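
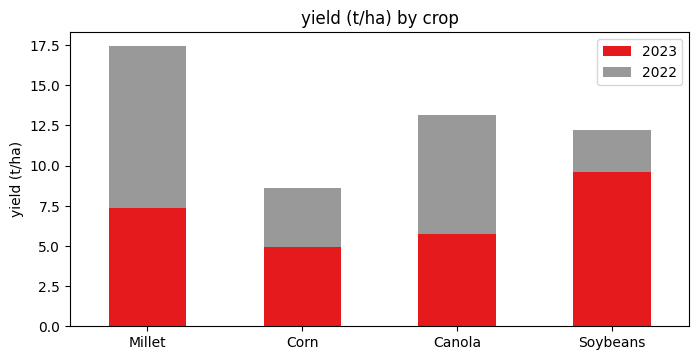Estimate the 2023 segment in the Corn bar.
≈ 4

2023 top ≈ 4, bottom ≈ 0; segment ≈ 4.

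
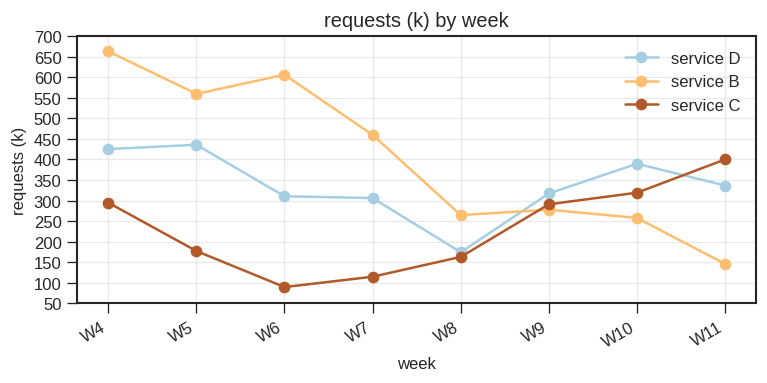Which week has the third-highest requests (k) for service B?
Top 4 for service B: W4 ≈ 650, W6 ≈ 600, W5 ≈ 550, W7 ≈ 450.

W5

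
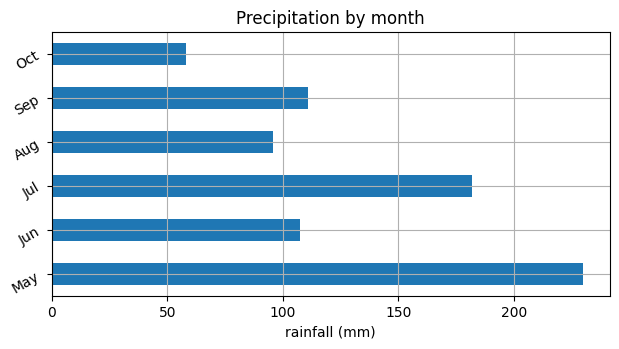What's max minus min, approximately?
≈ 160

Max May ≈ 220, min Oct ≈ 60; range ≈ 160.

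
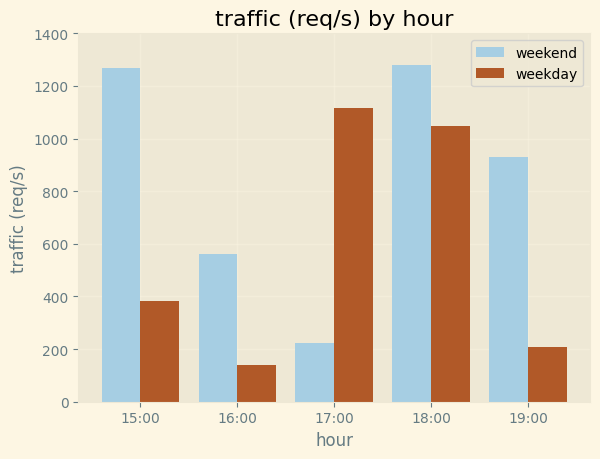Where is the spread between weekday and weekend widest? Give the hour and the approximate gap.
17:00, ≈ 1000 req/s

17:00: weekday ≈ 1200, weekend ≈ 200 → gap ≈ 1000. Next-largest (15:00) is only ≈ 800.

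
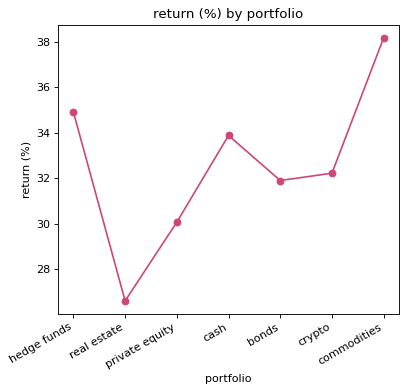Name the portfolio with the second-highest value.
Top 3: commodities ≈ 38, hedge funds ≈ 35, cash ≈ 34.

hedge funds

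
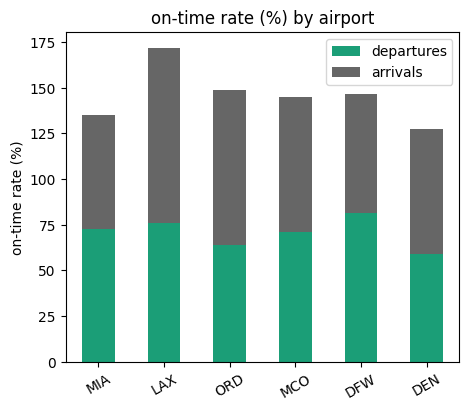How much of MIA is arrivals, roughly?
≈ 60

arrivals top ≈ 140, bottom ≈ 80; segment ≈ 60.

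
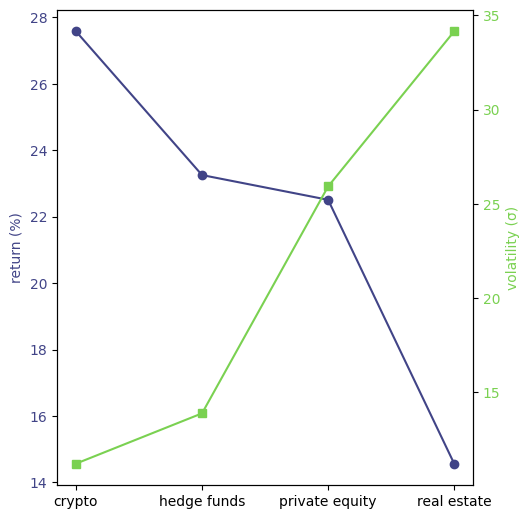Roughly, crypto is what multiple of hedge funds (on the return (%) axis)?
≈ 1.17×

crypto ≈ 28, hedge funds ≈ 24; 28/24 ≈ 1.17.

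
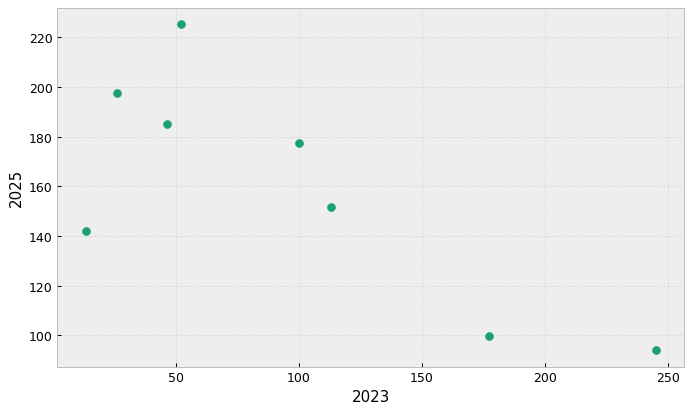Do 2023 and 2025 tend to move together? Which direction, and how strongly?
negative, strong

Points are negatively correlated; strong (|r| ≈ 0.8).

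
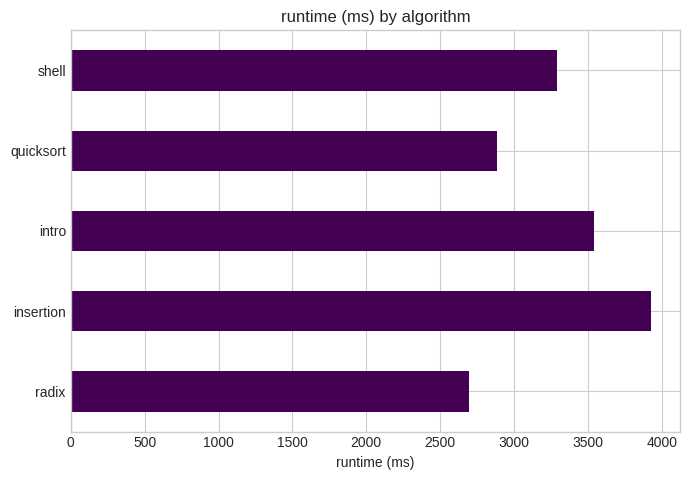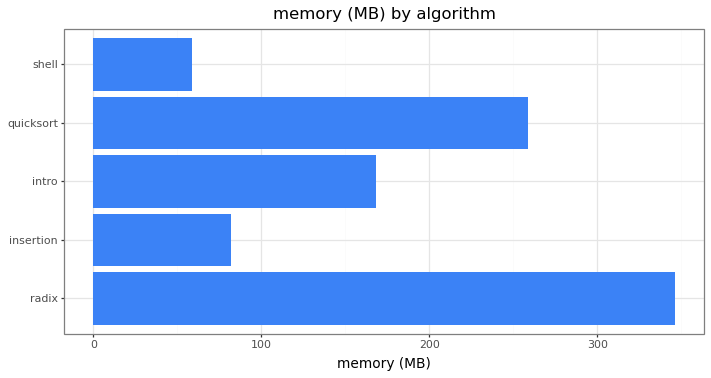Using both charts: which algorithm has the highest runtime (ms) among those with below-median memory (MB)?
insertion

Chart 2 median memory (MB) ≈ 150; below-median algorithms: insertion, shell. Among those, insertion has the highest runtime (ms) (≈ 4000).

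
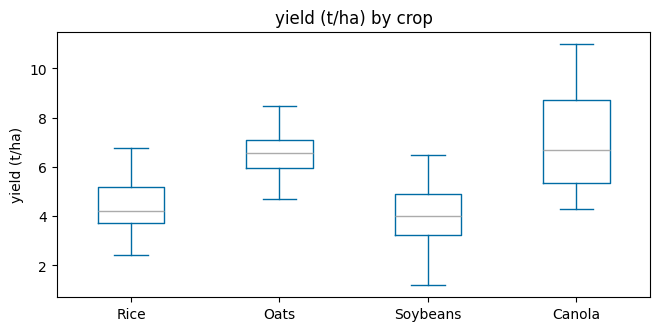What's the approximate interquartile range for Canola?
Q3 ≈ 8.5, Q1 ≈ 5.5; IQR ≈ 3.0.

≈ 3.0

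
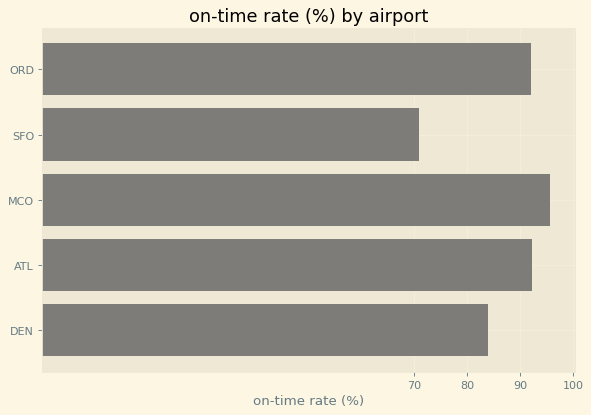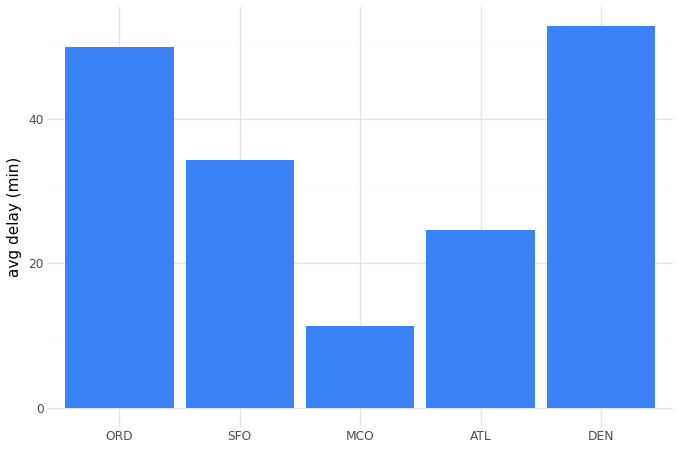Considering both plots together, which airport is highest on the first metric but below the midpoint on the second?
MCO

Chart 2 median avg delay (min) ≈ 35; below-median airports: MCO, ATL. Among those, MCO has the highest on-time rate (%) (≈ 100).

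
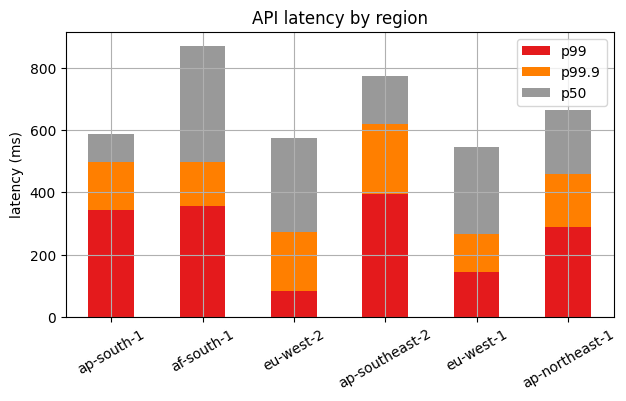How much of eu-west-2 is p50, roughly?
≈ 300

p50 top ≈ 600, bottom ≈ 300; segment ≈ 300.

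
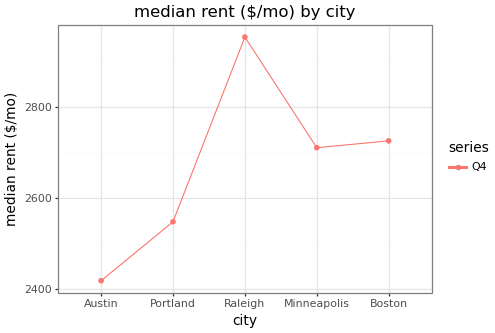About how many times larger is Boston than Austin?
≈ 1.12×

Boston ≈ 2700, Austin ≈ 2400; 2700/2400 ≈ 1.12.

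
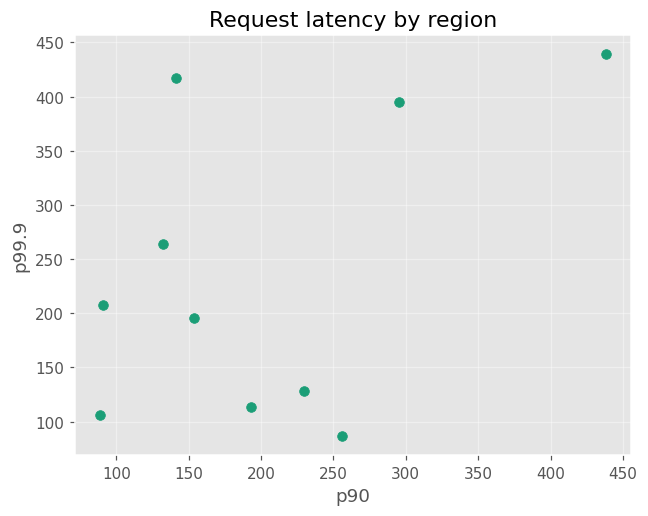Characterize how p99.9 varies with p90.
Points are positively correlated; moderate (|r| ≈ 0.5).

positive, moderate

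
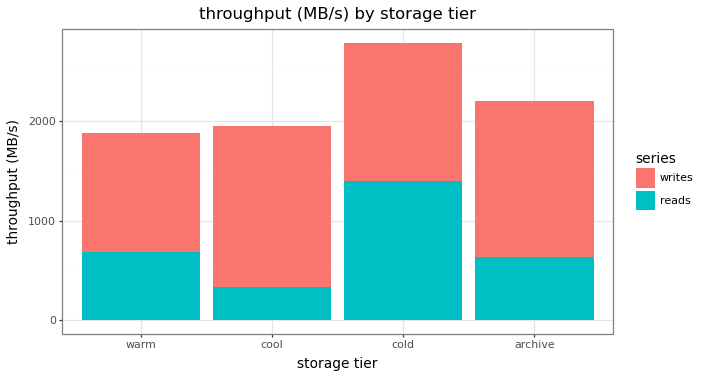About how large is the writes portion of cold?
≈ 1500

writes top ≈ 3000, bottom ≈ 1500; segment ≈ 1500.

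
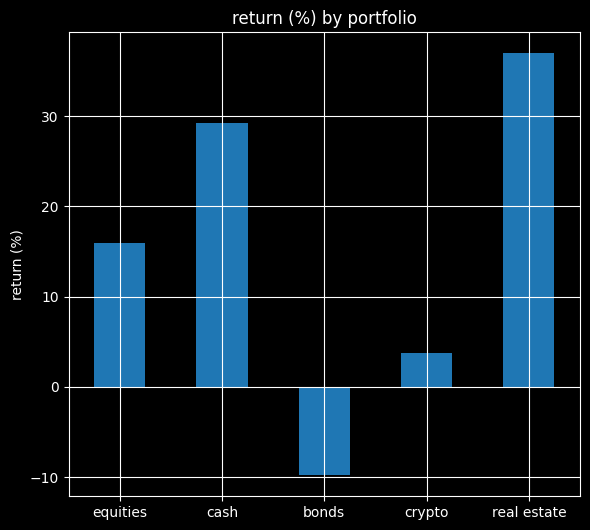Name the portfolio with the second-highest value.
cash

Top 3: real estate ≈ 35, cash ≈ 30, equities ≈ 15.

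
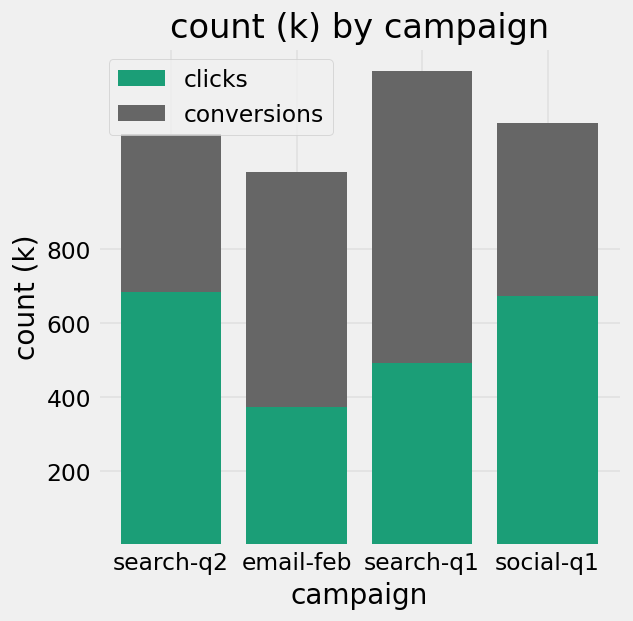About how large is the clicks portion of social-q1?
clicks top ≈ 600, bottom ≈ 0; segment ≈ 600.

≈ 600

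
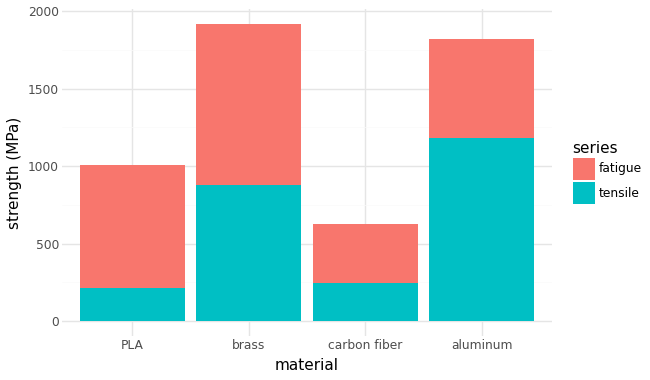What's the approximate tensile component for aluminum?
tensile top ≈ 1200, bottom ≈ 0; segment ≈ 1200.

≈ 1200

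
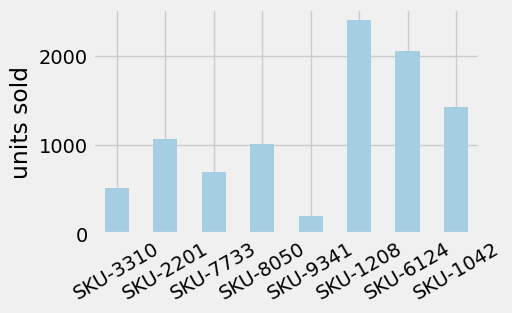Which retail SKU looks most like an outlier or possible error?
SKU-1208 ≈ 2400; the rest sit between ≈ 200 and ≈ 2000.

SKU-1208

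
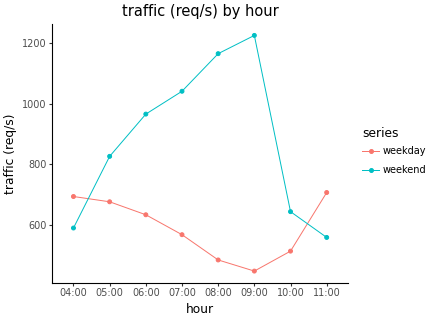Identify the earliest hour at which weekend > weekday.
04:00: weekend ≈ 600 vs weekday ≈ 700 (not yet); 05:00: weekend ≈ 800 vs weekday ≈ 700 (first crossover).

05:00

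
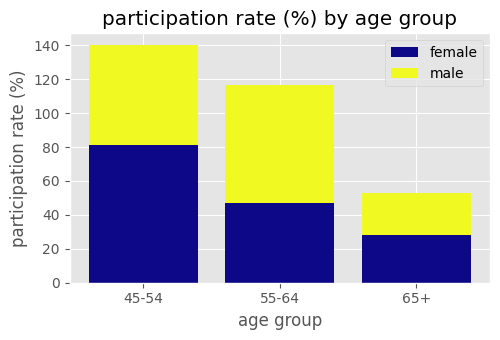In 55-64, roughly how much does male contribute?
≈ 80

male top ≈ 120, bottom ≈ 40; segment ≈ 80.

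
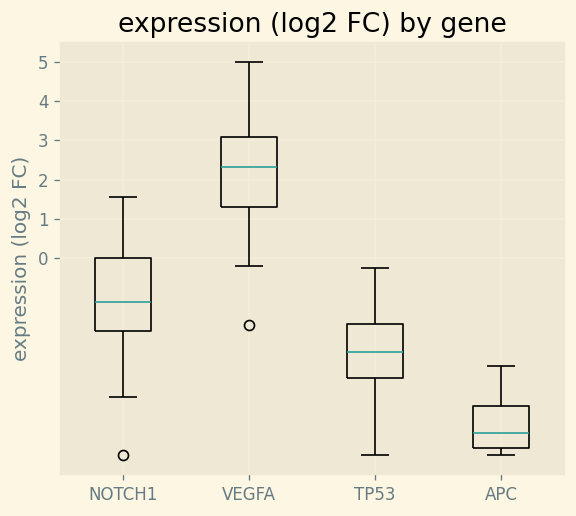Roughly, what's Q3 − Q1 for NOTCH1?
≈ 2

Q3 ≈ 0, Q1 ≈ -2; IQR ≈ 2.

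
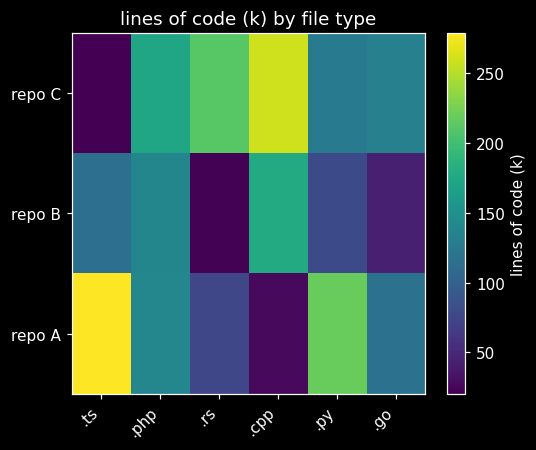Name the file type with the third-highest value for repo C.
.php

Top 4 for repo C: .cpp ≈ 250, .rs ≈ 200, .php ≈ 175, .go ≈ 125.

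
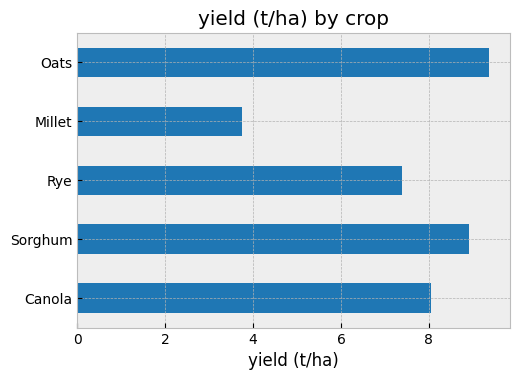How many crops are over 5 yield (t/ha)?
4

Above 5: Canola, Sorghum, Rye, Oats.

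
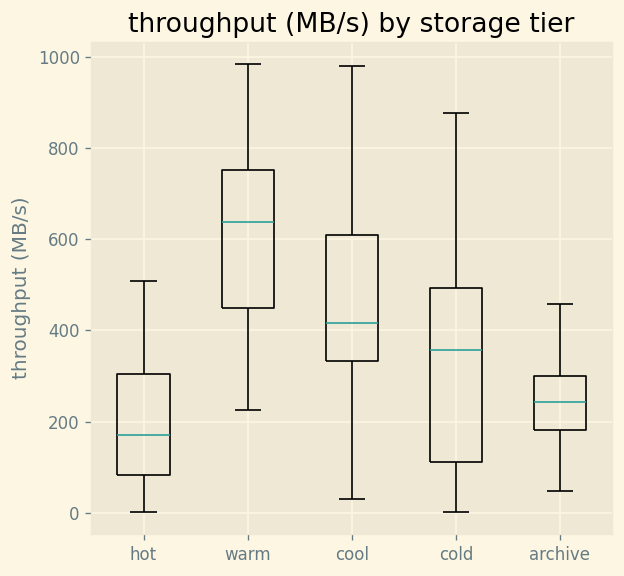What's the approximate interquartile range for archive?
≈ 100

Q3 ≈ 300, Q1 ≈ 200; IQR ≈ 100.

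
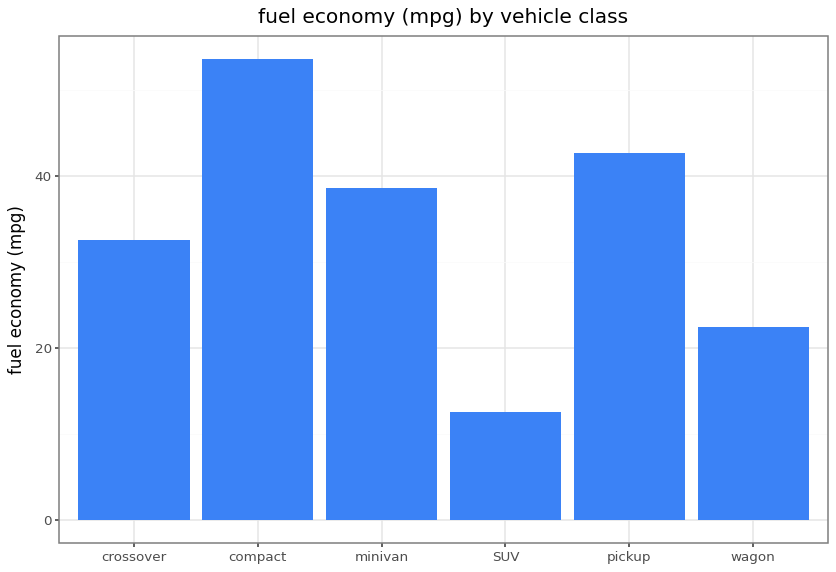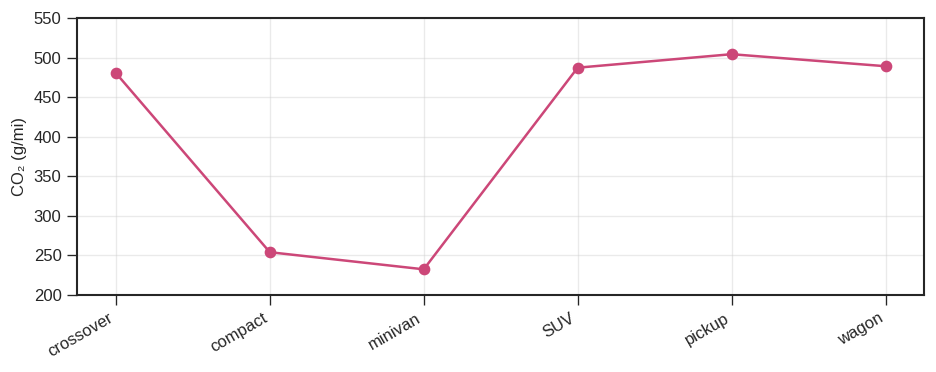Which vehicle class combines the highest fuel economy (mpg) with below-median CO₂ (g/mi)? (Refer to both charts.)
compact

Chart 2 median CO₂ (g/mi) ≈ 500; below-median vehicle classes: crossover, compact, minivan. Among those, compact has the highest fuel economy (mpg) (≈ 55).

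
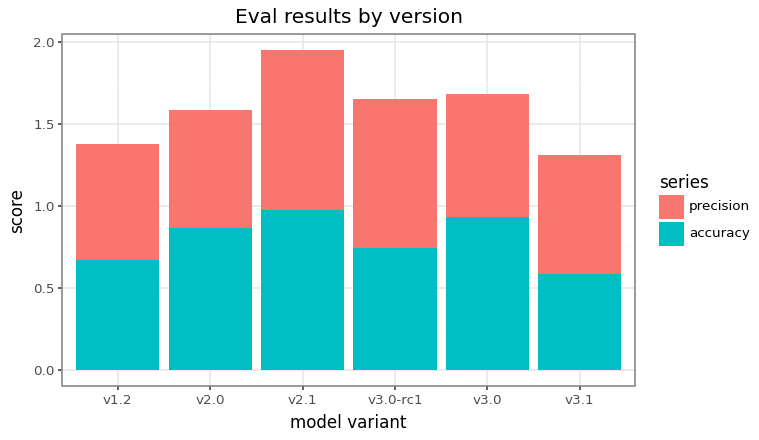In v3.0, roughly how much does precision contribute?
precision top ≈ 1.6, bottom ≈ 1.0; segment ≈ 0.6.

≈ 0.6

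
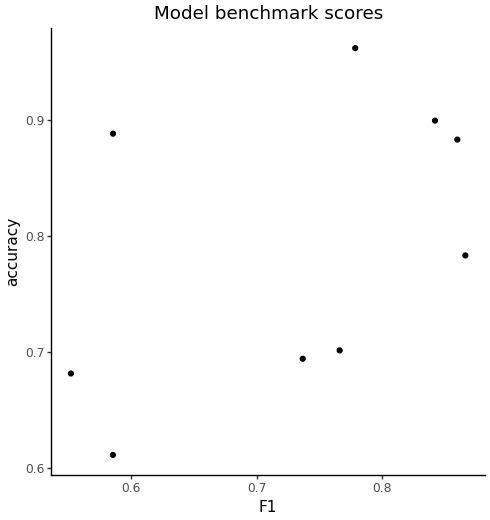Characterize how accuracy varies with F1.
positive, moderate

Points are positively correlated; moderate (|r| ≈ 0.5).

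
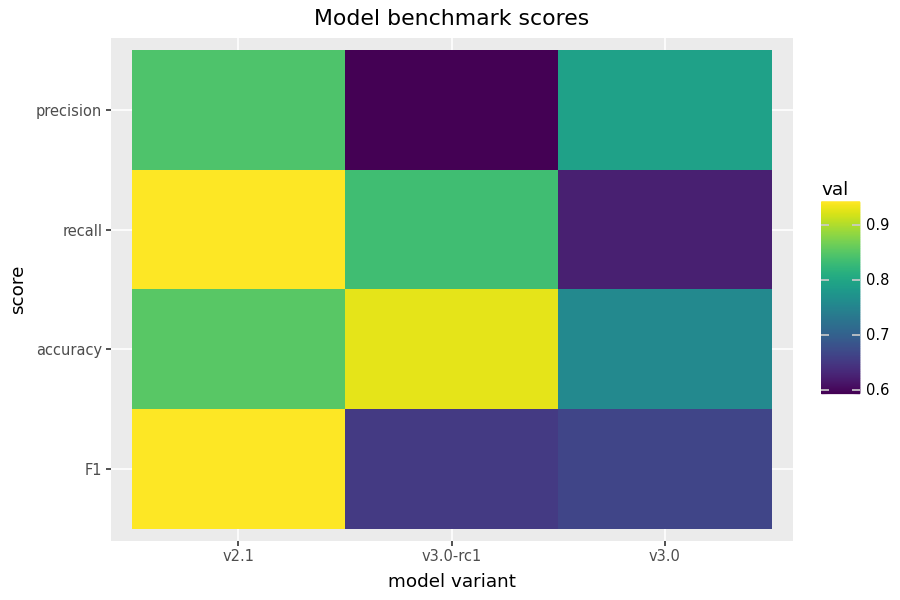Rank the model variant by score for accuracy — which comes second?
v2.1

Top 3 for accuracy: v3.0-rc1 ≈ 0.95, v2.1 ≈ 0.85, v3.0 ≈ 0.75.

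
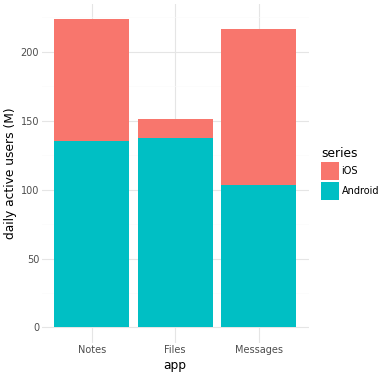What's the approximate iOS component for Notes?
≈ 80

iOS top ≈ 220, bottom ≈ 140; segment ≈ 80.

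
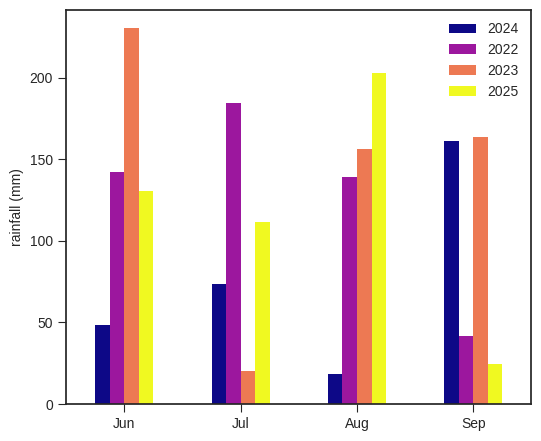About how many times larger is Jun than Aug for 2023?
≈ 1.5×

Jun ≈ 240, Aug ≈ 160; 240/160 ≈ 1.5.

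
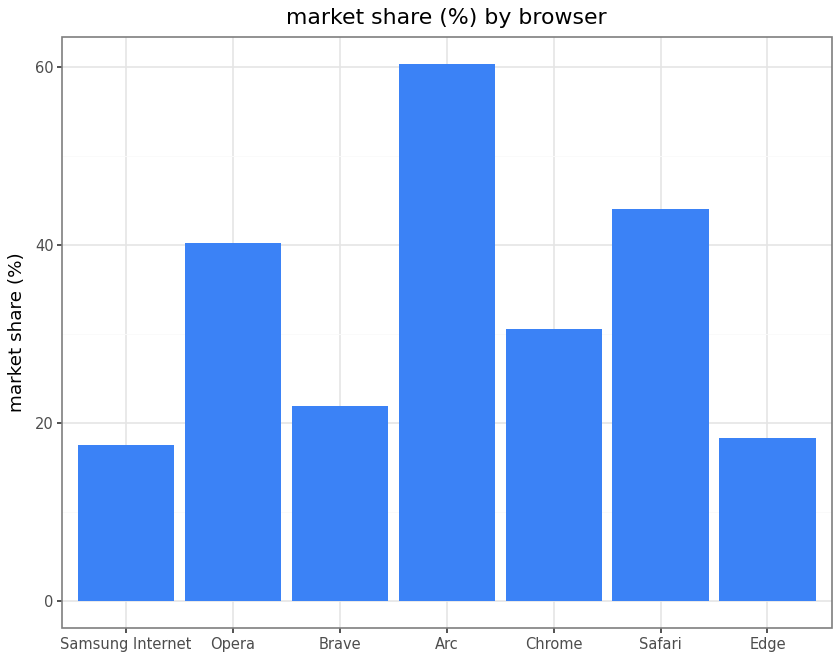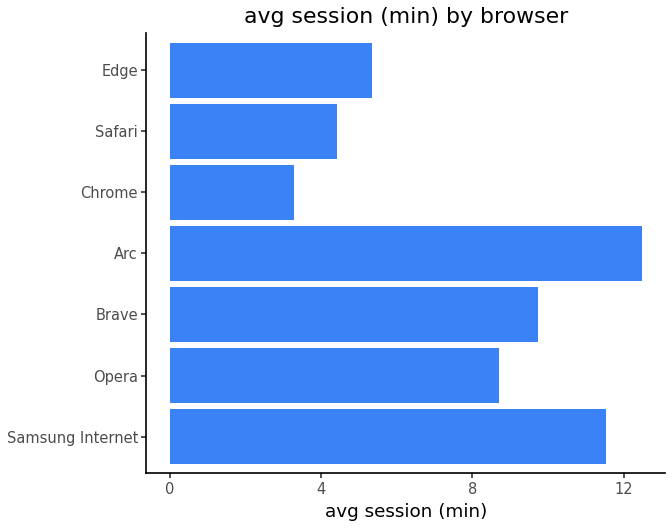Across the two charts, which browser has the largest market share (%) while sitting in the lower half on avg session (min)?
Chart 2 median avg session (min) ≈ 8; below-median browsers: Chrome, Safari, Edge. Among those, Safari has the highest market share (%) (≈ 40).

Safari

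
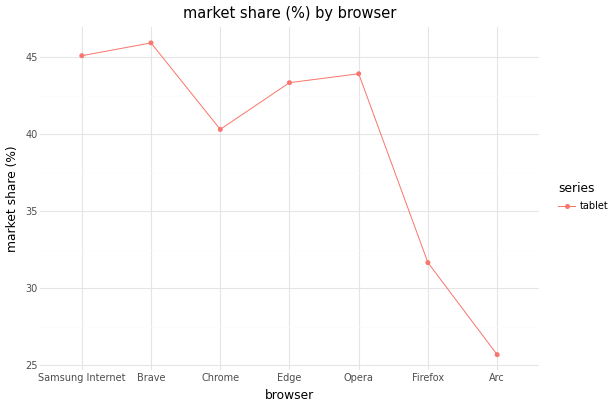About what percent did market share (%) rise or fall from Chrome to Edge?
Chrome ≈ 40, Edge ≈ 44; (44 − 40) / 40 ≈ +10%.

≈ +10%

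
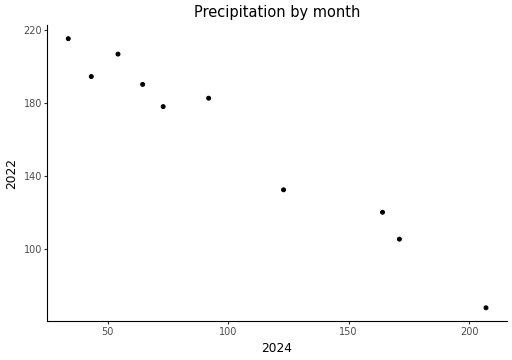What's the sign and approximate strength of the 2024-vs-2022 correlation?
Points are negatively correlated; strong (|r| ≈ 1.0).

negative, strong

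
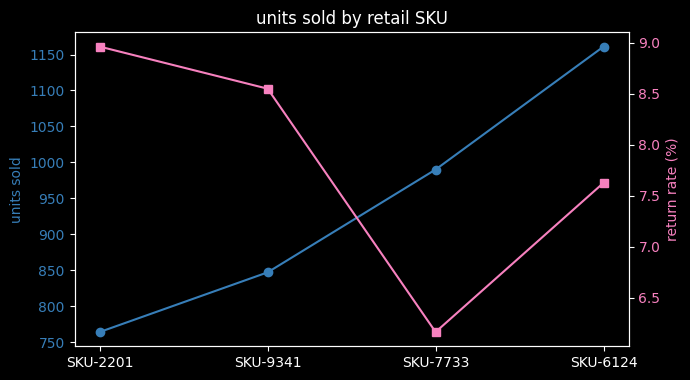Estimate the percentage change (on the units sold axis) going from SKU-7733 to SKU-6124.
SKU-7733 ≈ 1000, SKU-6124 ≈ 1150; (1150 − 1000) / 1000 ≈ +15%.

≈ +15%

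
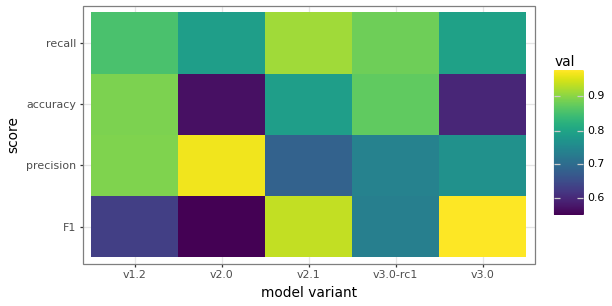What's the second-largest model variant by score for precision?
v1.2

Top 3 for precision: v2.0 ≈ 0.95, v1.2 ≈ 0.90, v3.0 ≈ 0.75.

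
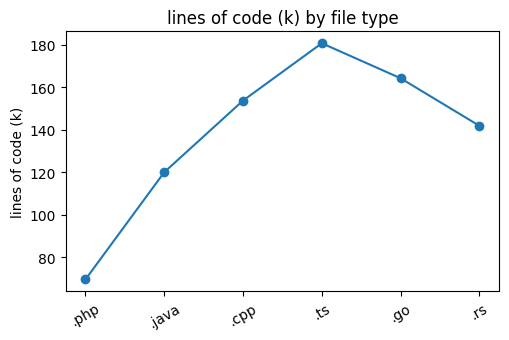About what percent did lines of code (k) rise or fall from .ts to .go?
≈ -11.1%

.ts ≈ 180, .go ≈ 160; (160 − 180) / 180 ≈ -11.1%.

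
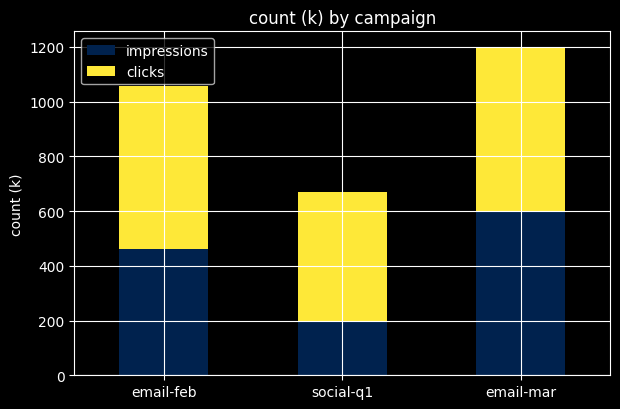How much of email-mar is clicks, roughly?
≈ 600

clicks top ≈ 1200, bottom ≈ 600; segment ≈ 600.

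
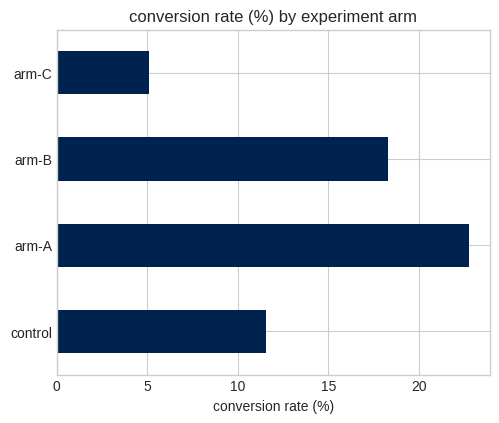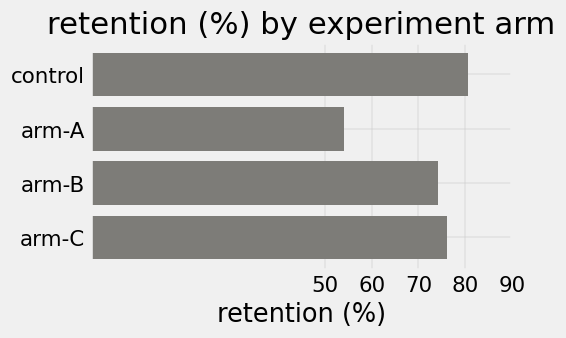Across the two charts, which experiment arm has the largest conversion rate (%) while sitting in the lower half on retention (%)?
arm-A

Chart 2 median retention (%) ≈ 80; below-median experiment arms: arm-A, arm-B. Among those, arm-A has the highest conversion rate (%) (≈ 25).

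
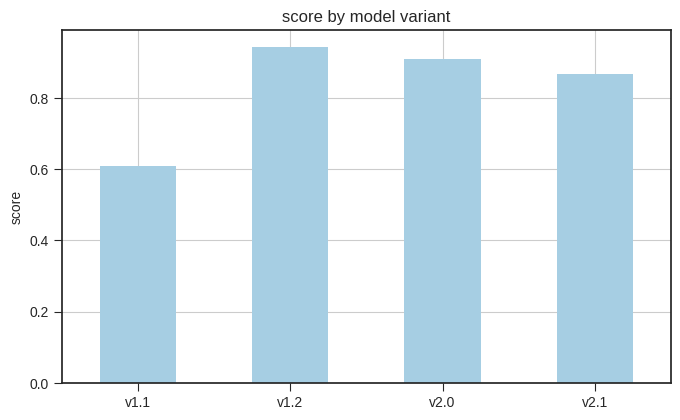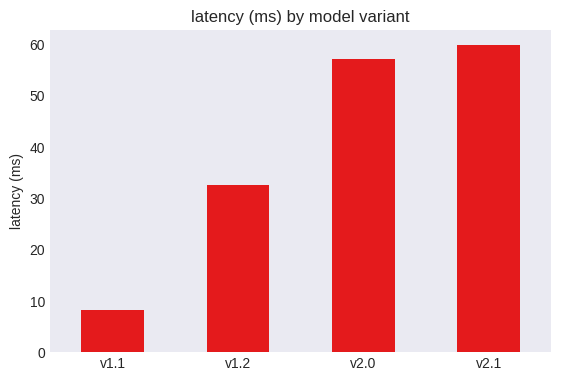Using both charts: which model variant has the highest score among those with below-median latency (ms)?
v1.2

Chart 2 median latency (ms) ≈ 40; below-median model variants: v1.1, v1.2. Among those, v1.2 has the highest score (≈ 0.9).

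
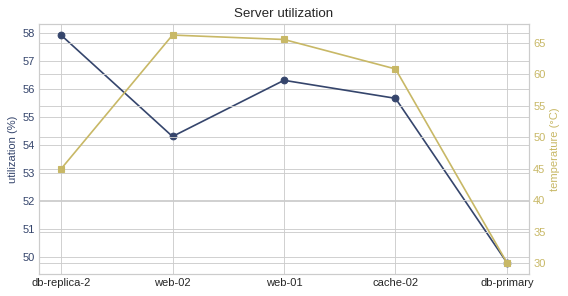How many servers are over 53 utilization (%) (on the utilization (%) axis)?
Above 53: db-replica-2, web-02, web-01, cache-02.

4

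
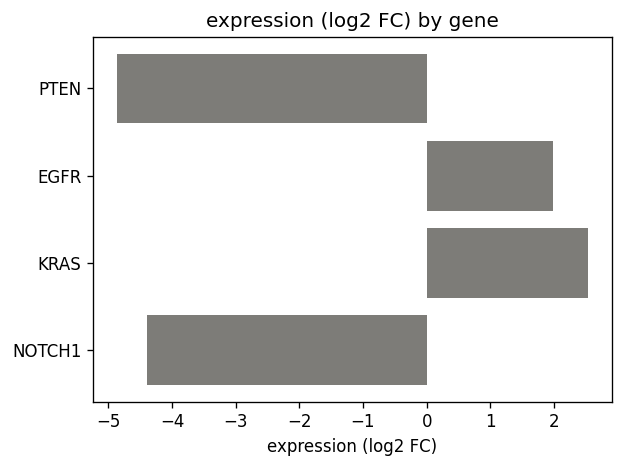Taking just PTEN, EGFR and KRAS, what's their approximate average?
≈ 0

(-5 + 2 + 3) / 3 ≈ 0.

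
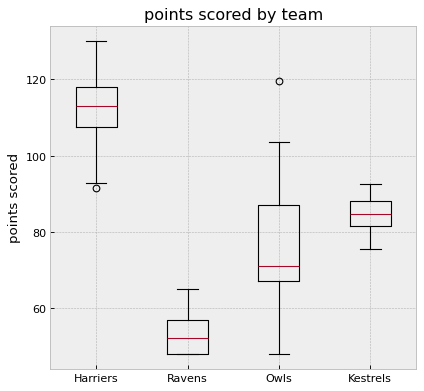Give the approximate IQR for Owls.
Q3 ≈ 90, Q1 ≈ 70; IQR ≈ 20.

≈ 20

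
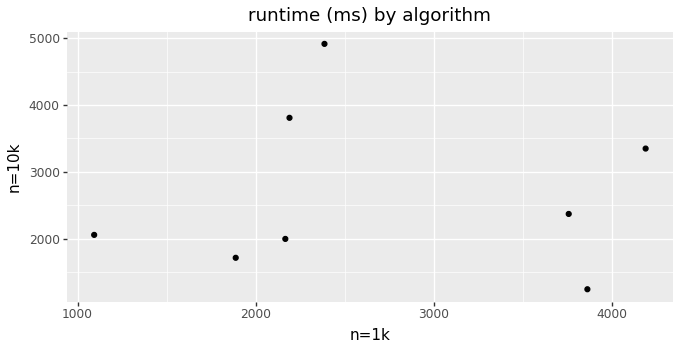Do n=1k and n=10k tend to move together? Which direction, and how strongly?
no clear correlation

Points are roughly uncorrelated; weak (|r| ≈ 0.0).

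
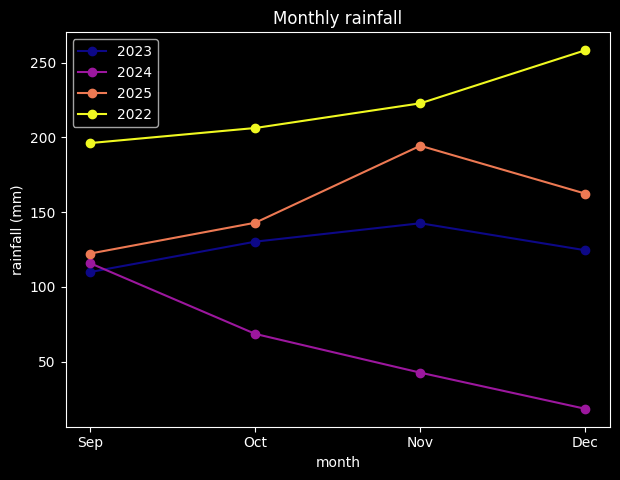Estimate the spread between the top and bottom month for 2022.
Max Dec ≈ 260, min Sep ≈ 200; range ≈ 60.

≈ 60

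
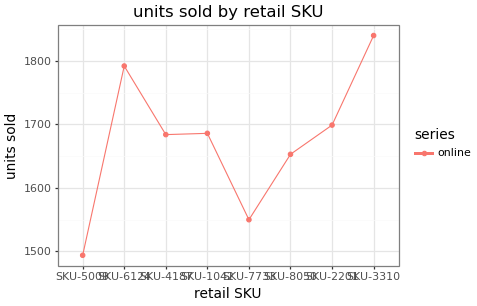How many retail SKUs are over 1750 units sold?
Above 1750: SKU-6124, SKU-3310.

2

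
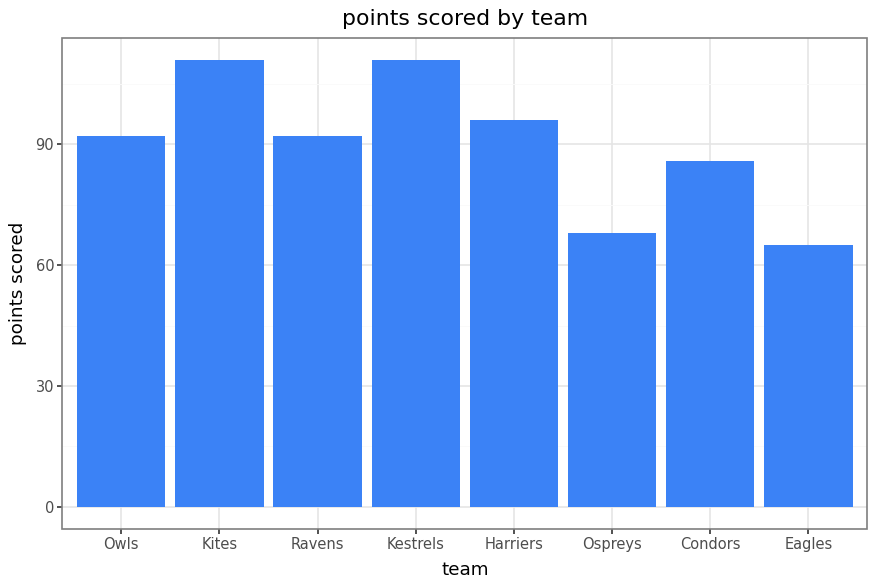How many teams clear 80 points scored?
Above 80: Owls, Kites, Ravens, Kestrels, Harriers, Condors.

6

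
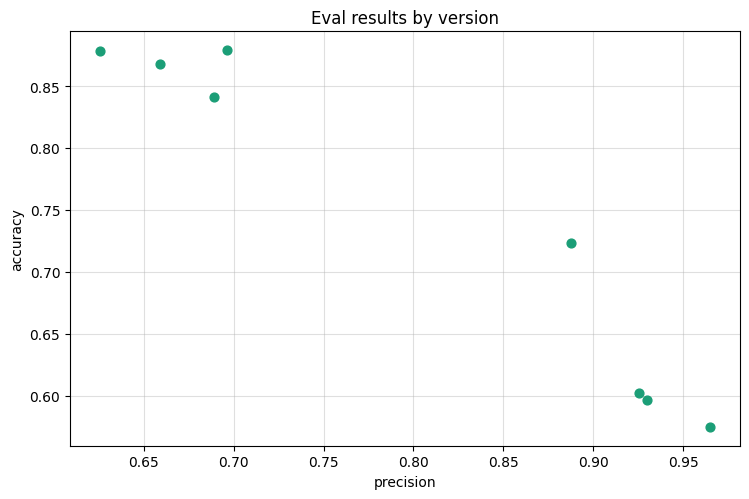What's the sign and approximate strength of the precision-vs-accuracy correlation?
negative, strong

Points are negatively correlated; strong (|r| ≈ 1.0).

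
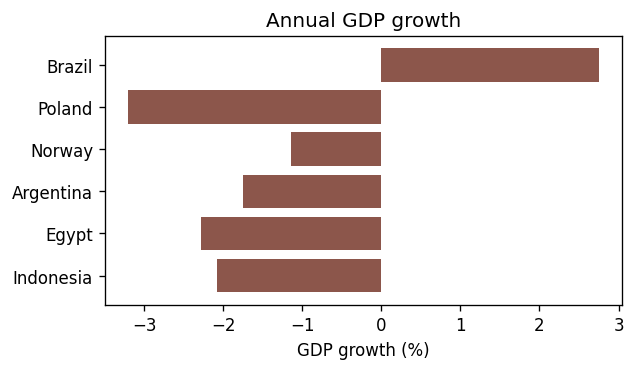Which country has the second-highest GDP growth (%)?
Top 3: Brazil ≈ 2.5, Norway ≈ -1.0, Argentina ≈ -2.0.

Norway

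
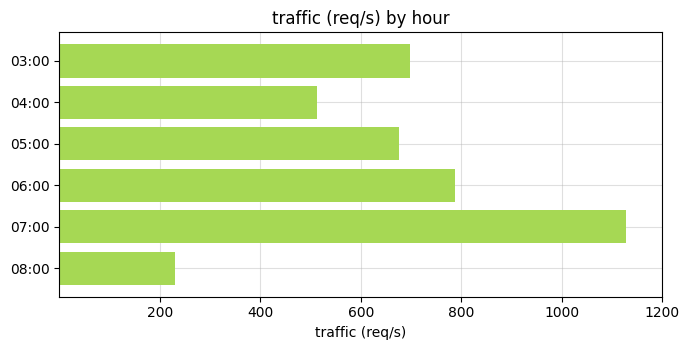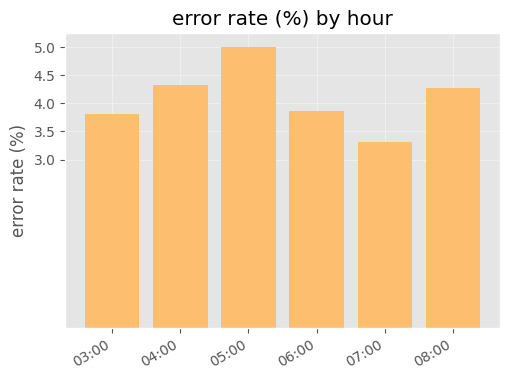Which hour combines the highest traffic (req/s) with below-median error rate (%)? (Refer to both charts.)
07:00

Chart 2 median error rate (%) ≈ 4; below-median hours: 03:00, 06:00, 07:00. Among those, 07:00 has the highest traffic (req/s) (≈ 1200).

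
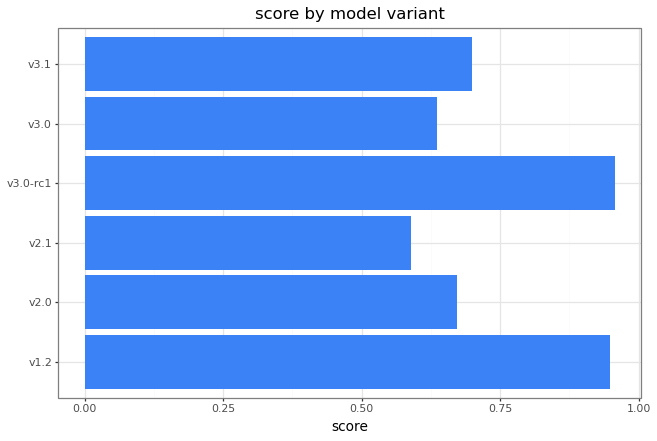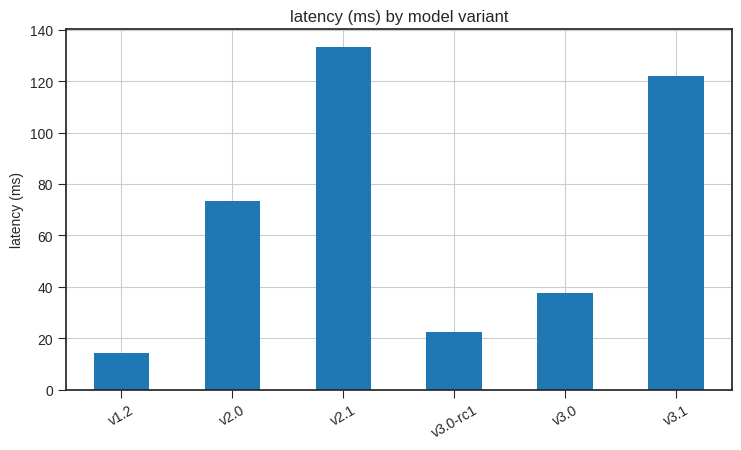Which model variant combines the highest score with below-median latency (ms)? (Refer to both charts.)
Chart 2 median latency (ms) ≈ 60; below-median model variants: v1.2, v3.0-rc1, v3.0. Among those, v3.0-rc1 has the highest score (≈ 1).

v3.0-rc1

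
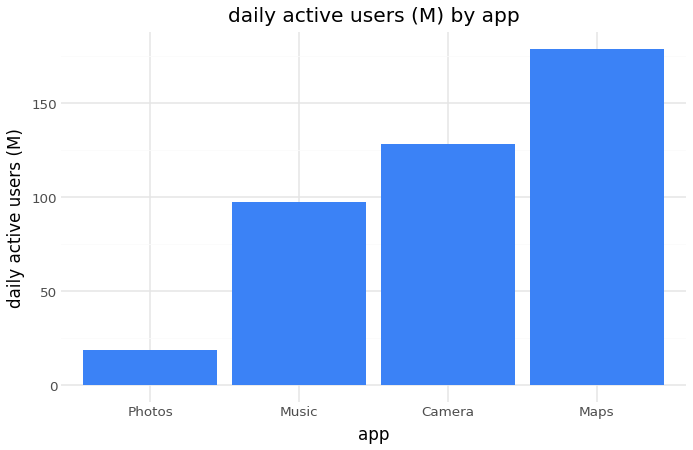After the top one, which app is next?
Top 3: Maps ≈ 180, Camera ≈ 120, Music ≈ 100.

Camera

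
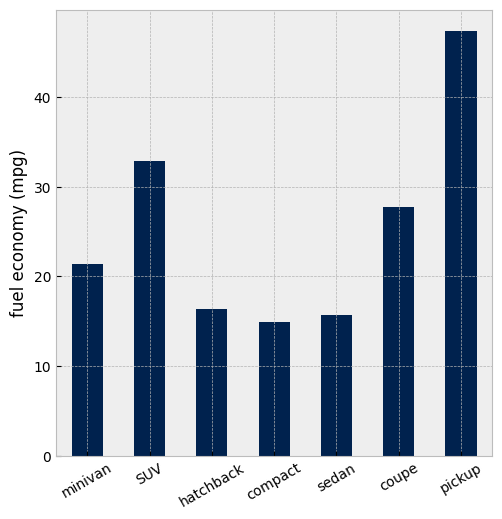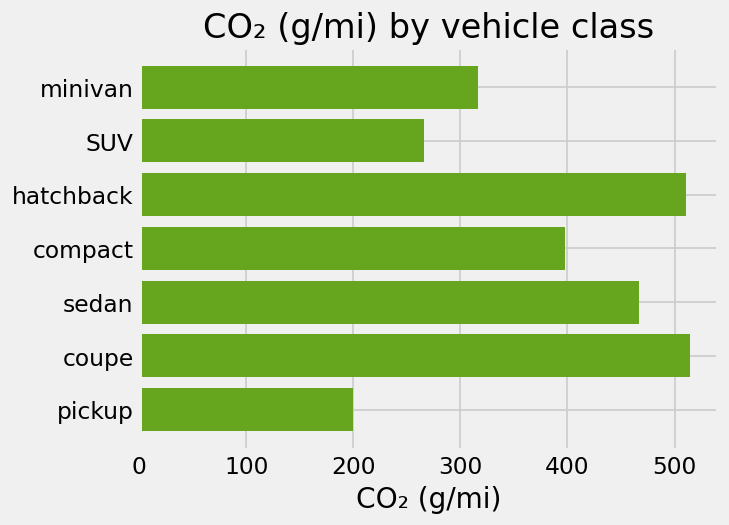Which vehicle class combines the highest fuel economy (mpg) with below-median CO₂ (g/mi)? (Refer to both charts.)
pickup

Chart 2 median CO₂ (g/mi) ≈ 400; below-median vehicle classes: minivan, SUV, pickup. Among those, pickup has the highest fuel economy (mpg) (≈ 45).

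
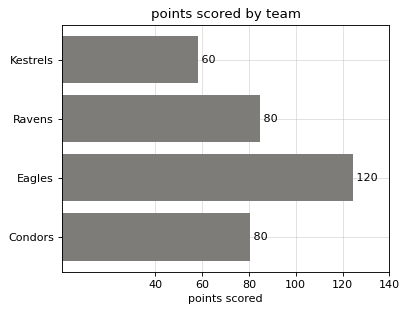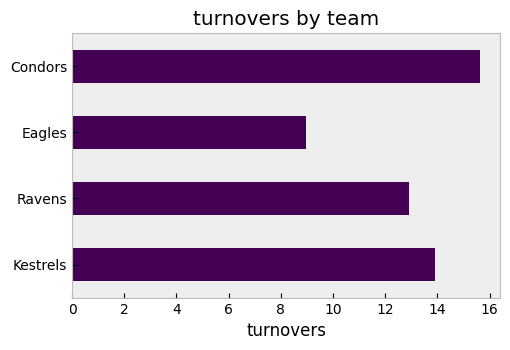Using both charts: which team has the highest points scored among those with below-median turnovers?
Chart 2 median turnovers ≈ 14; below-median teams: Ravens, Eagles. Among those, Eagles has the highest points scored (≈ 120).

Eagles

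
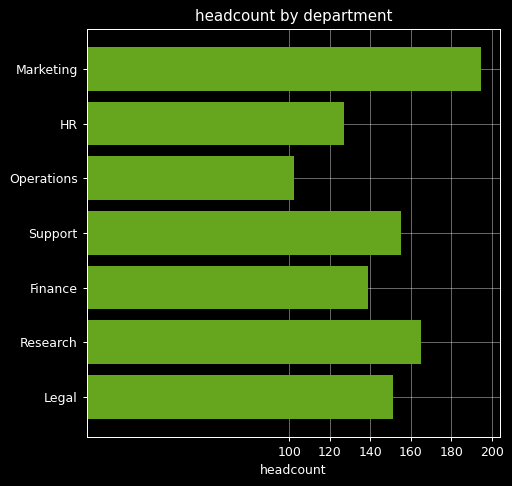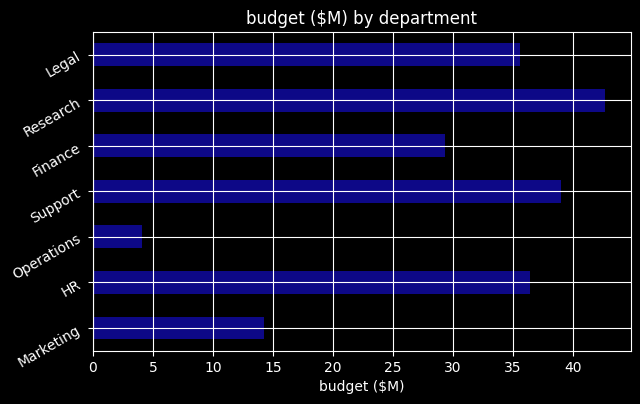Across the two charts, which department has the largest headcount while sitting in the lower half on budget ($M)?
Marketing

Chart 2 median budget ($M) ≈ 35; below-median departments: Marketing, Operations, Finance. Among those, Marketing has the highest headcount (≈ 200).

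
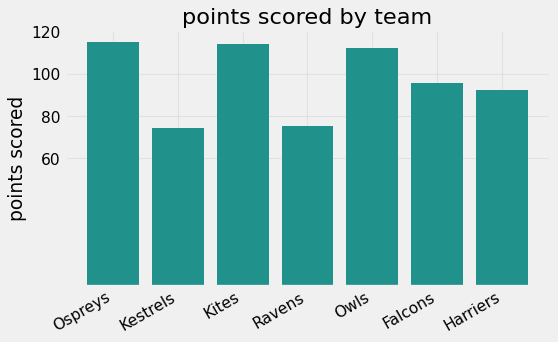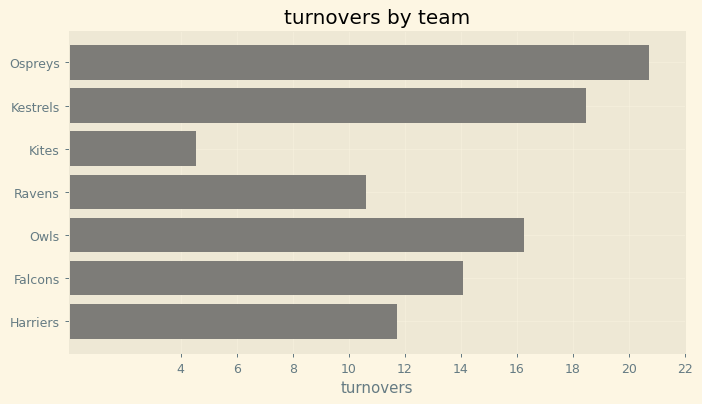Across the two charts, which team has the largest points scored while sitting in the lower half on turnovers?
Chart 2 median turnovers ≈ 14; below-median teams: Kites, Ravens, Harriers. Among those, Kites has the highest points scored (≈ 120).

Kites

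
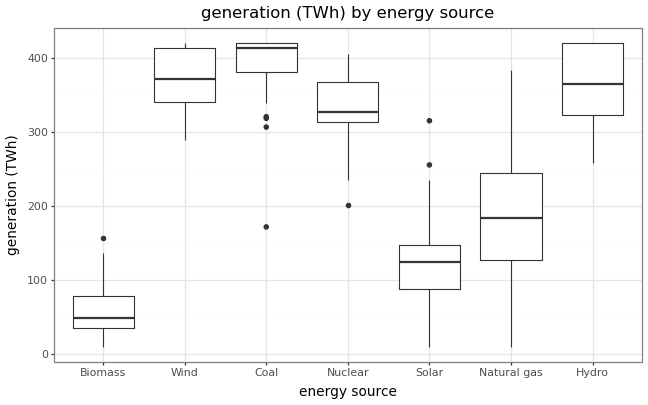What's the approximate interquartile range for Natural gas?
Q3 ≈ 250, Q1 ≈ 150; IQR ≈ 100.

≈ 100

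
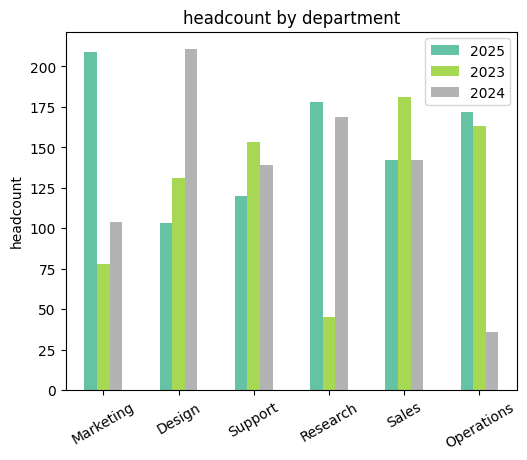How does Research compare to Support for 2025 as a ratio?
≈ 1.5×

Research ≈ 180, Support ≈ 120; 180/120 ≈ 1.5.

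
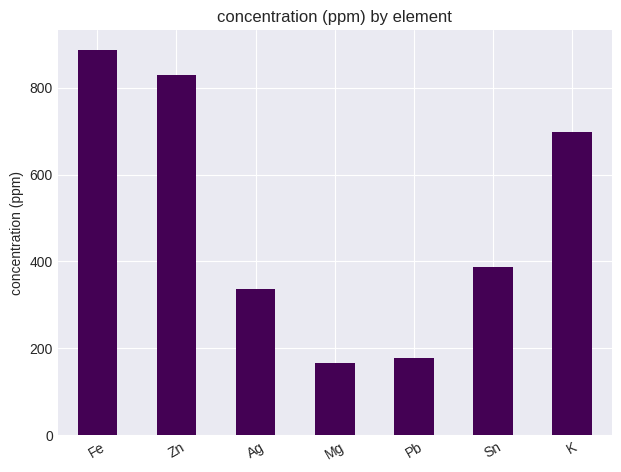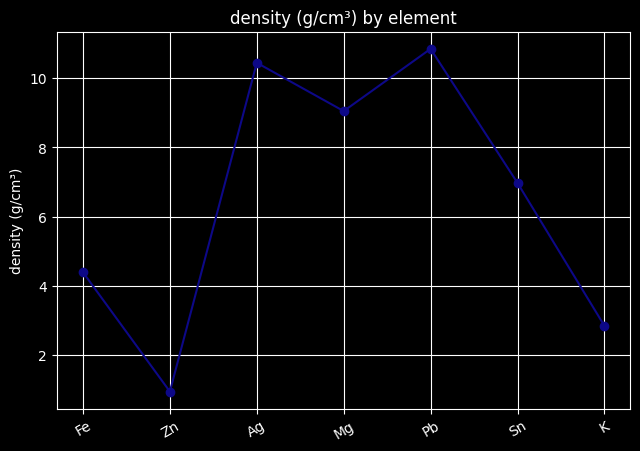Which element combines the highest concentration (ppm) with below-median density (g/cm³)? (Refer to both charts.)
Fe

Chart 2 median density (g/cm³) ≈ 7; below-median elements: Fe, Zn, K. Among those, Fe has the highest concentration (ppm) (≈ 900).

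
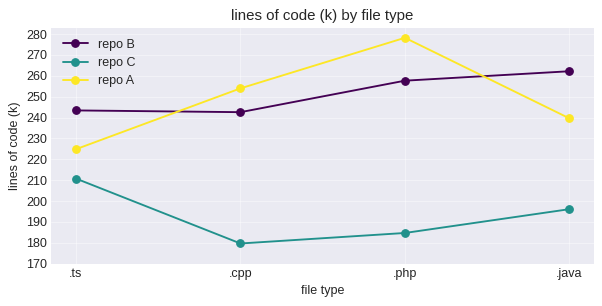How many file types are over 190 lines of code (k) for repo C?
Above 190: .ts, .java.

2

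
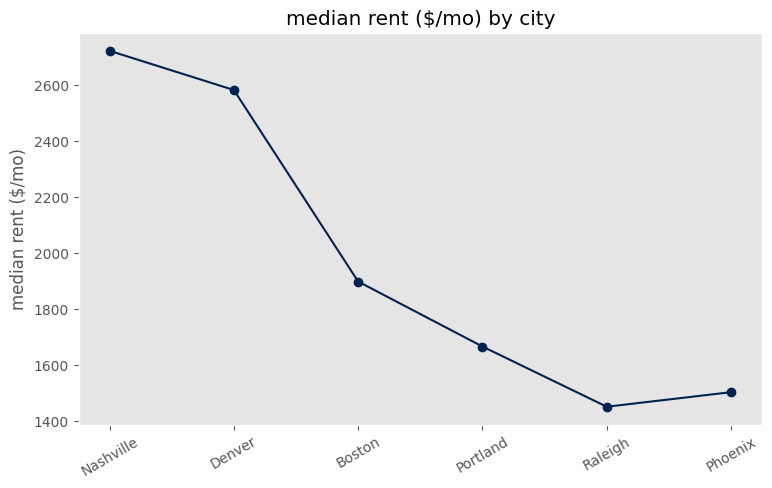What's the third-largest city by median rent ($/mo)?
Top 4: Nashville ≈ 2800, Denver ≈ 2600, Boston ≈ 1800, Portland ≈ 1600.

Boston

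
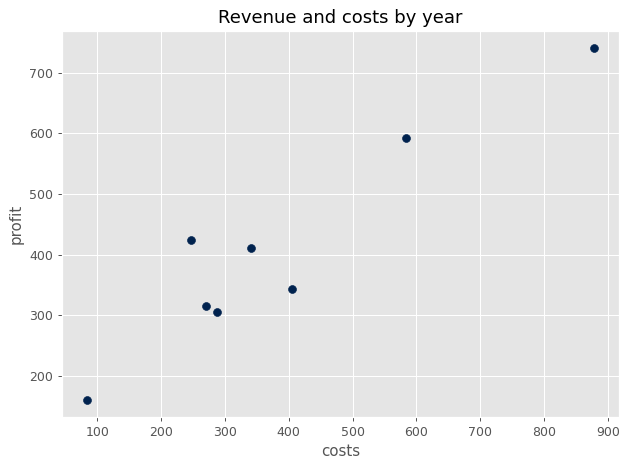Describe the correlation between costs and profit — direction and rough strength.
Points are positively correlated; strong (|r| ≈ 0.9).

positive, strong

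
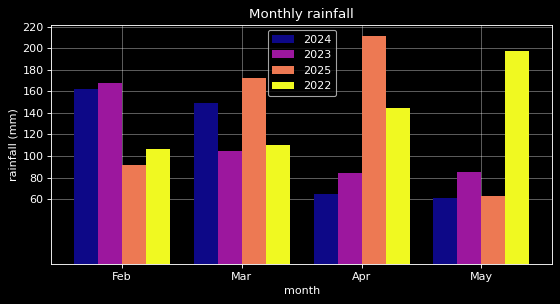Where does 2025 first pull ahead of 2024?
Feb: 2025 ≈ 100 vs 2024 ≈ 160 (not yet); Mar: 2025 ≈ 180 vs 2024 ≈ 140 (first crossover).

Mar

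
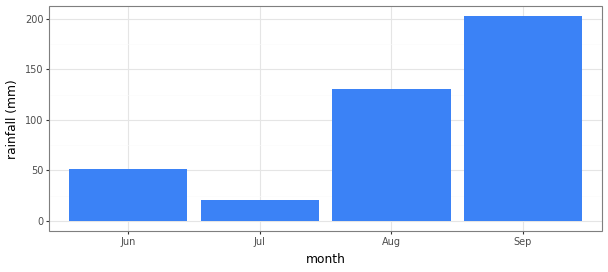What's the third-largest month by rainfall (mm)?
Top 4: Sep ≈ 200, Aug ≈ 140, Jun ≈ 60, Jul ≈ 20.

Jun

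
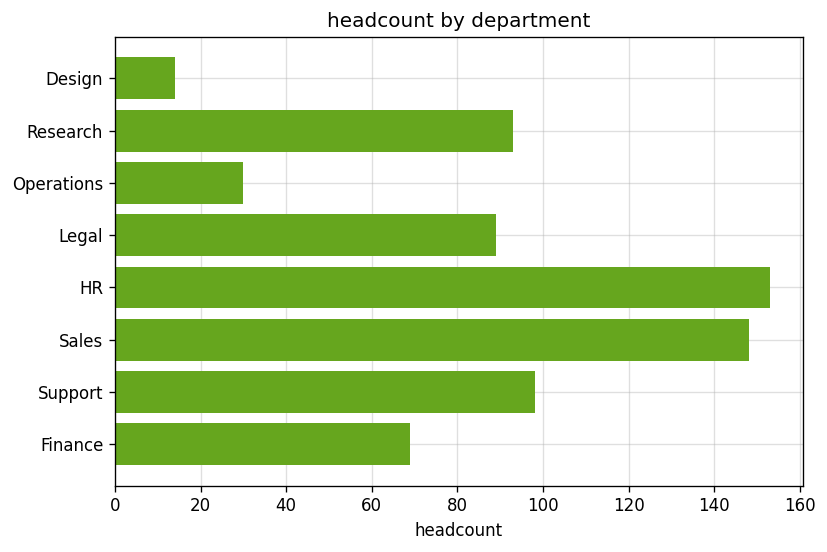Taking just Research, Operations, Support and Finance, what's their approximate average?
(100 + 40 + 100 + 60) / 4 ≈ 75.

≈ 75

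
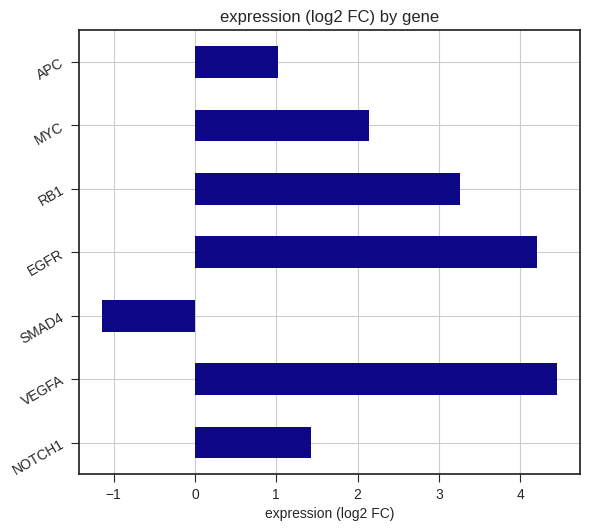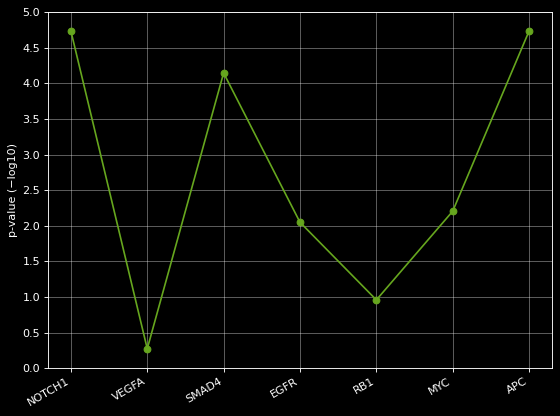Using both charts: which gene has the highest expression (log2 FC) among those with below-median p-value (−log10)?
Chart 2 median p-value (−log10) ≈ 2; below-median genes: VEGFA, EGFR, RB1. Among those, VEGFA has the highest expression (log2 FC) (≈ 4.5).

VEGFA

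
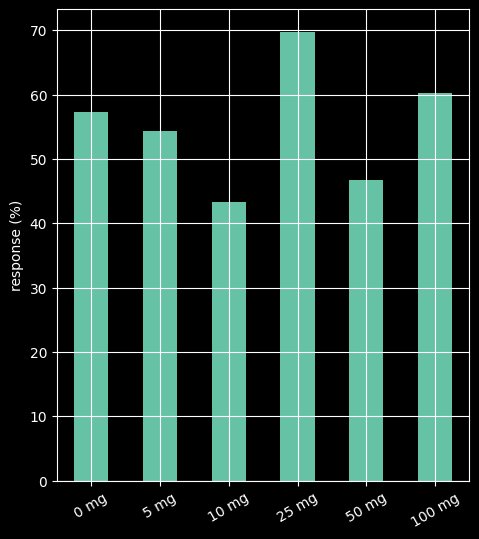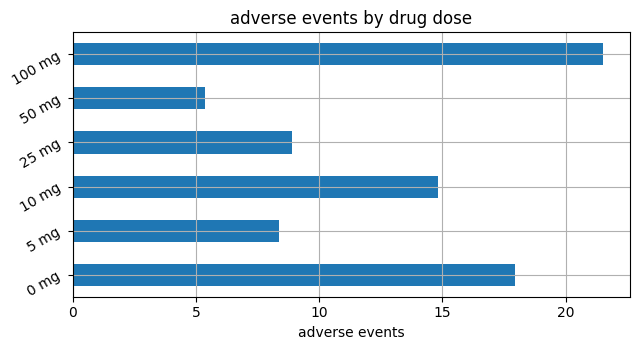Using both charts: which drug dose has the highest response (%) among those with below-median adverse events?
25 mg

Chart 2 median adverse events ≈ 12; below-median drug doses: 5 mg, 25 mg, 50 mg. Among those, 25 mg has the highest response (%) (≈ 70).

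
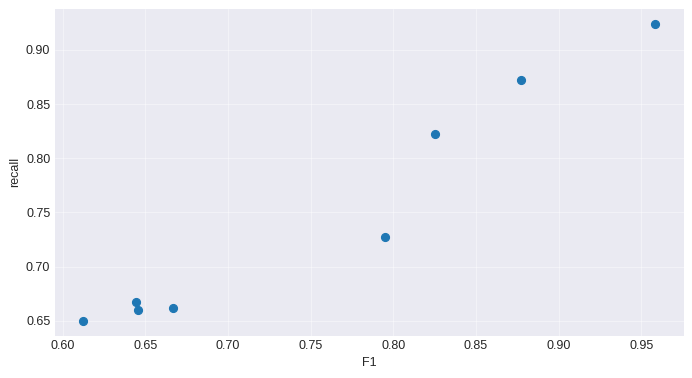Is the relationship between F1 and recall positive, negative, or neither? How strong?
positive, strong

Points are positively correlated; strong (|r| ≈ 1.0).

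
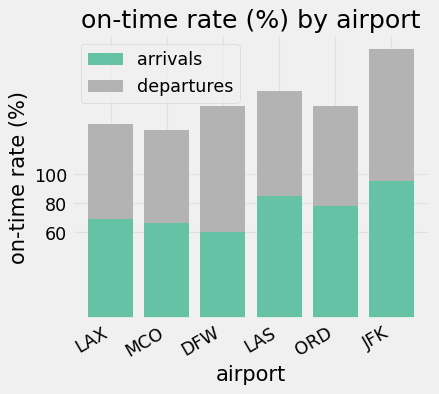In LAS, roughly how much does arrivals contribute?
arrivals top ≈ 80, bottom ≈ 0; segment ≈ 80.

≈ 80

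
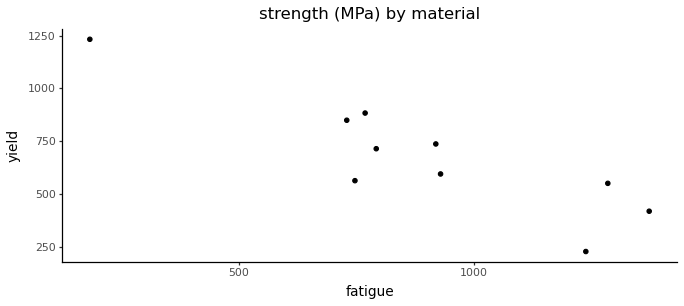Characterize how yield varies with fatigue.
Points are negatively correlated; strong (|r| ≈ 0.9).

negative, strong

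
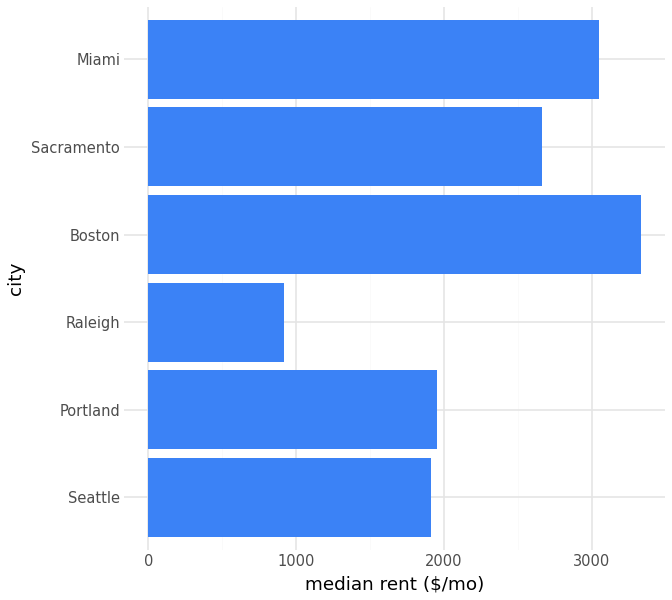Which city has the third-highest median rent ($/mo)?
Sacramento

Top 4: Boston ≈ 3500, Miami ≈ 3000, Sacramento ≈ 2500, Portland ≈ 2000.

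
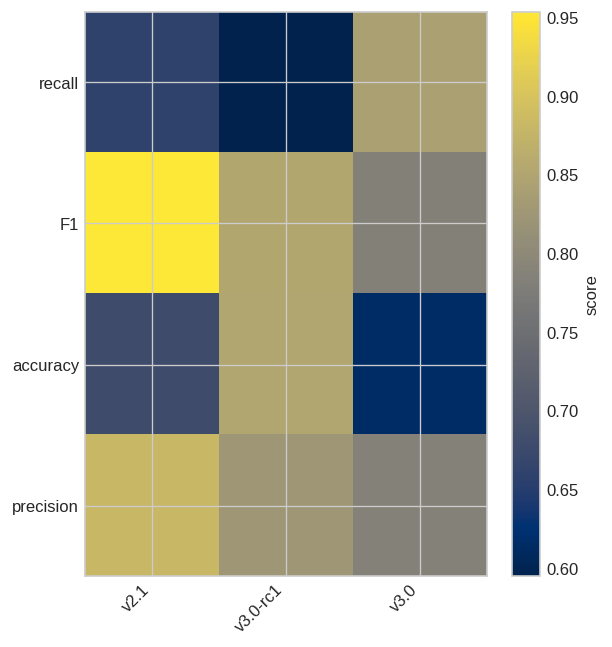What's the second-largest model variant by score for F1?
v3.0-rc1

Top 3 for F1: v2.1 ≈ 0.95, v3.0-rc1 ≈ 0.85, v3.0 ≈ 0.80.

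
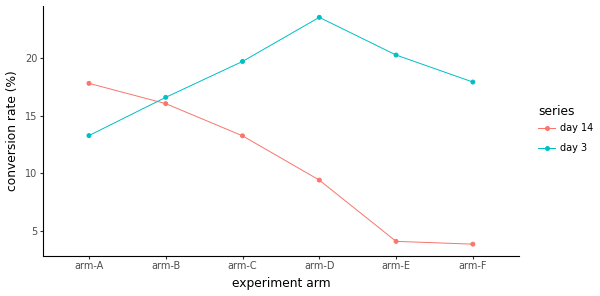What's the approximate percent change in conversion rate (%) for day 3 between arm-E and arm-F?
arm-E ≈ 20, arm-F ≈ 18; (18 − 20) / 20 ≈ -10%.

≈ -10%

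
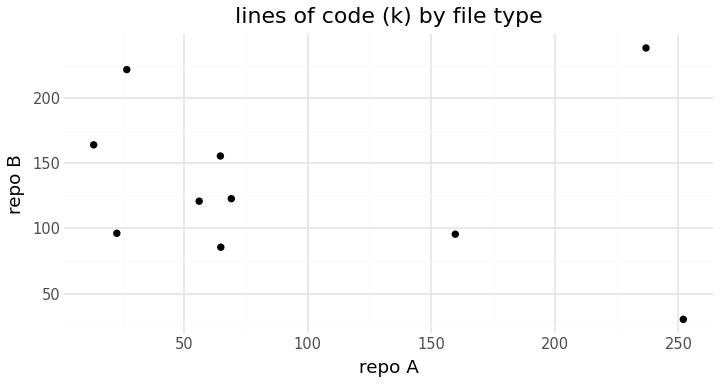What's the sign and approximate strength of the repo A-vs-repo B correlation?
Points are roughly uncorrelated; weak (|r| ≈ 0.2).

no clear correlation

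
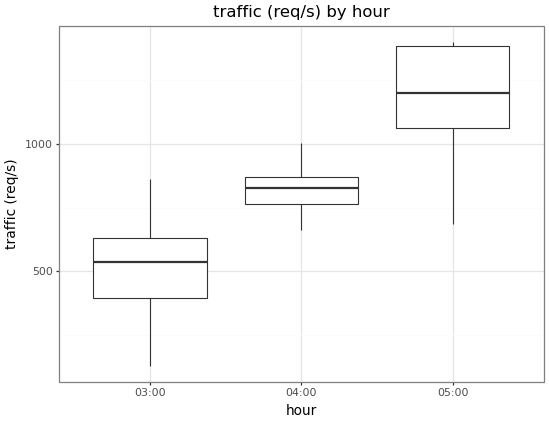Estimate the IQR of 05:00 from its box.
≈ 300

Q3 ≈ 1400, Q1 ≈ 1100; IQR ≈ 300.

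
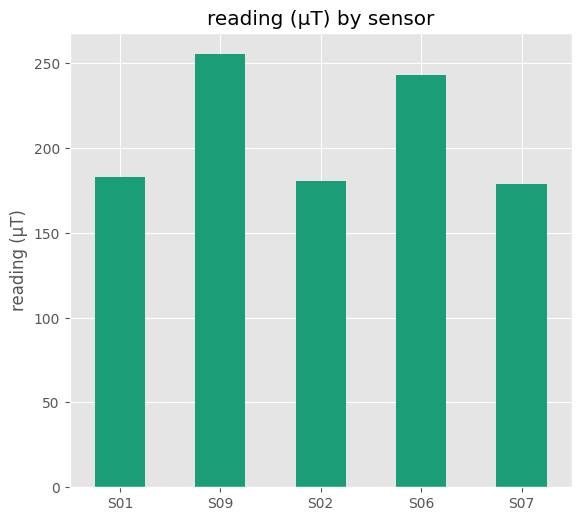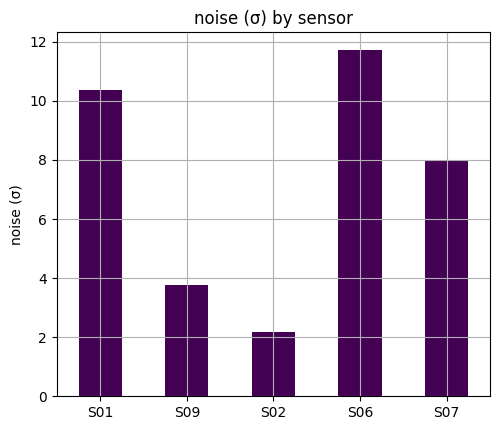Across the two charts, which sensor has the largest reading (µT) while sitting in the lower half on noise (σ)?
S09

Chart 2 median noise (σ) ≈ 8; below-median sensors: S09, S02. Among those, S09 has the highest reading (µT) (≈ 250).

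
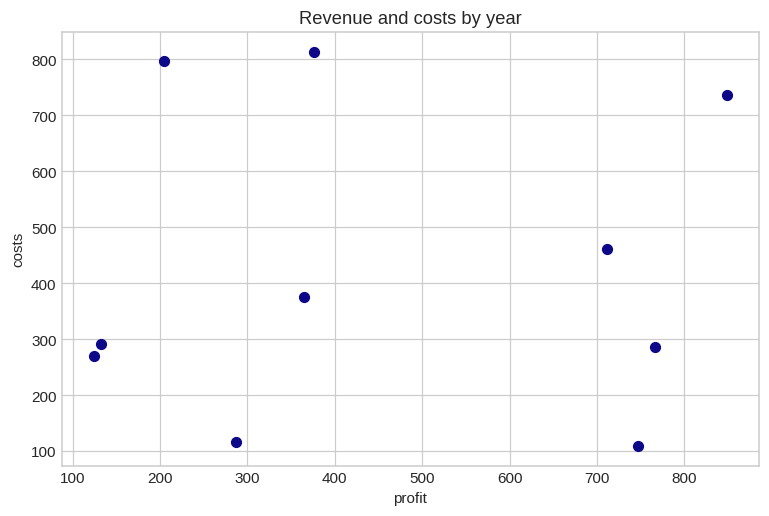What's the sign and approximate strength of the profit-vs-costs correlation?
Points are roughly uncorrelated; weak (|r| ≈ 0.0).

no clear correlation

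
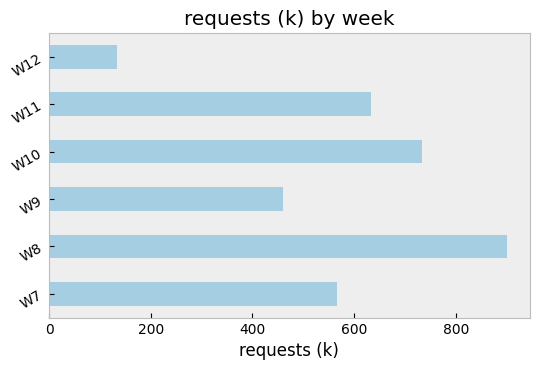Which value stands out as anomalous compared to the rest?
W12 ≈ 100; the rest sit between ≈ 500 and ≈ 900.

W12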